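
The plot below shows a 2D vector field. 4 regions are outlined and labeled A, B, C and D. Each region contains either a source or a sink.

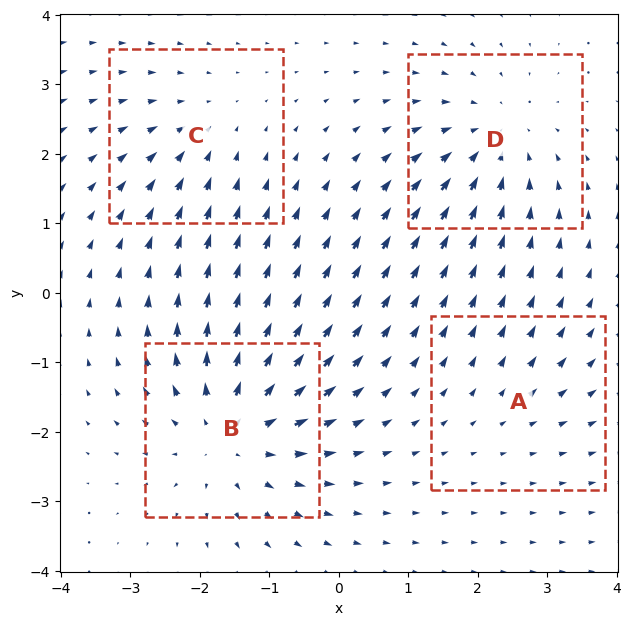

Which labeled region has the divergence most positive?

B

Divergence at each region's feature centre — A: about +2, B: about +6, C: about -3, D: about -4. Region B is most positive.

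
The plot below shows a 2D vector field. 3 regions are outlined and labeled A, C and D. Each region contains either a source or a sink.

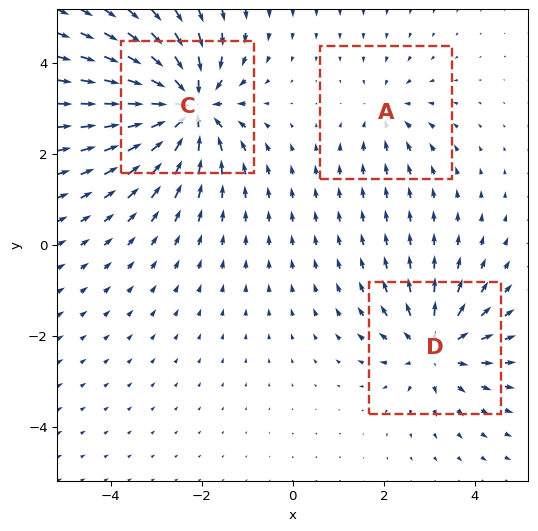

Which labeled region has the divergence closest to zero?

A

Divergence at each region's feature centre — A: about -2, C: about -6, D: about +4. Region A is closest to zero.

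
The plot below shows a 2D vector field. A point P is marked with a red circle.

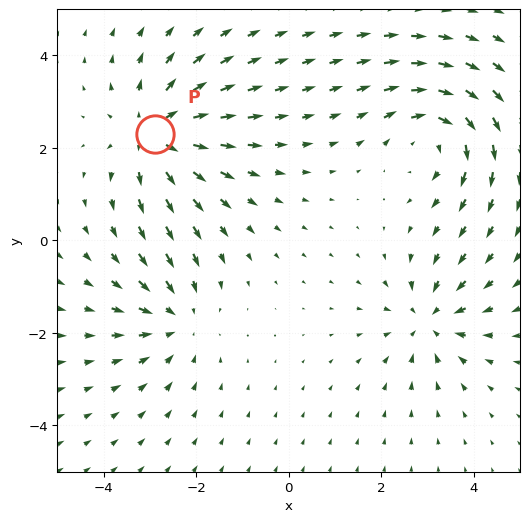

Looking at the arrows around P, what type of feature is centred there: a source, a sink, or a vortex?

source

At P (-2.9, 2.3) the arrows spread outward. Divergence about +4, curl ≈0 — positive divergence with near-zero curl is a source.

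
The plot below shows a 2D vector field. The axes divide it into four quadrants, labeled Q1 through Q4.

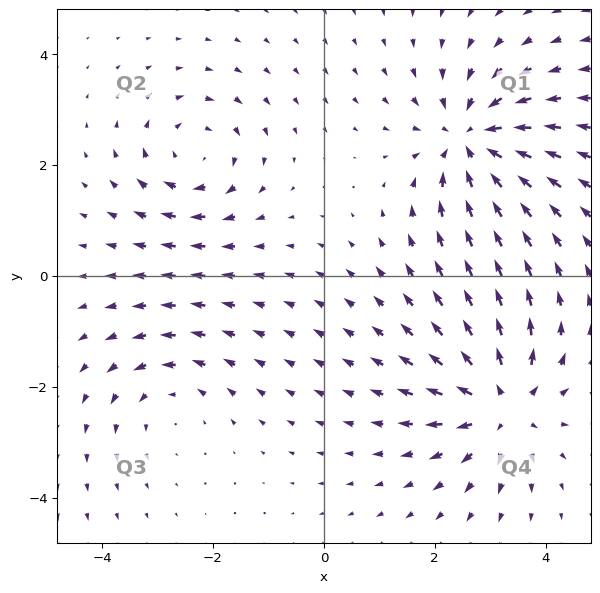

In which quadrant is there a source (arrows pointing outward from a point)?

Q4

The source sits at approximately (3.2, -2.3), which lies in quadrant Q4. The divergence there is about +5, positive as expected for a source.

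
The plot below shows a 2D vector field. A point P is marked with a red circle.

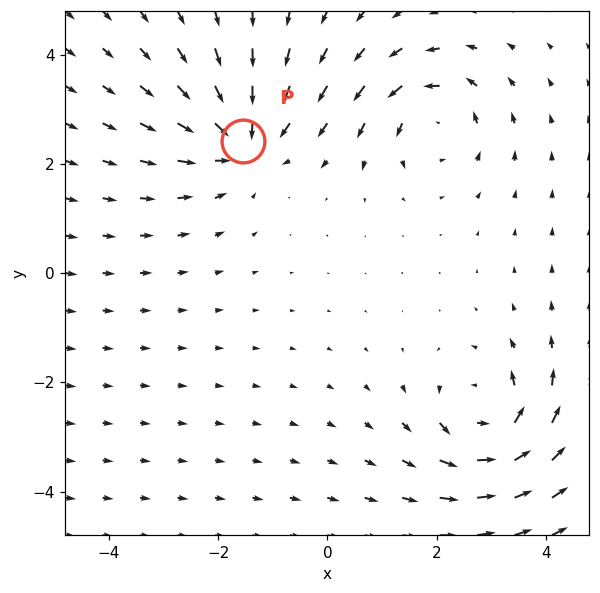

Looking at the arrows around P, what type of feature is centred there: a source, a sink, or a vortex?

At P (-1.6, 2.4) the arrows converge inward. Divergence about -4, curl ≈0 — negative divergence with near-zero curl is a sink.

sink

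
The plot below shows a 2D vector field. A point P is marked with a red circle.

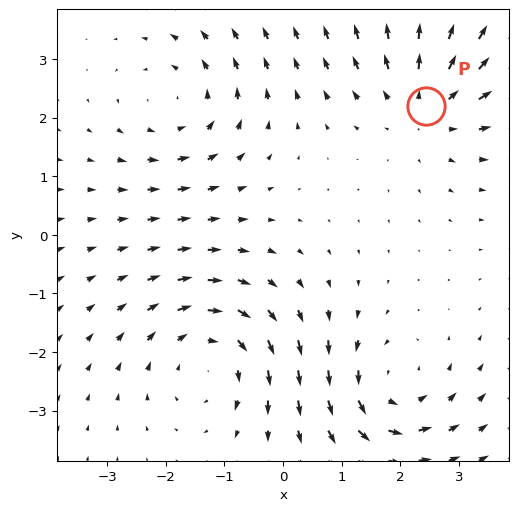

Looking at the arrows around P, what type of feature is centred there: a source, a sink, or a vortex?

source

At P (2.4, 2.2) the arrows spread outward. Divergence about +4, curl ≈0 — positive divergence with near-zero curl is a source.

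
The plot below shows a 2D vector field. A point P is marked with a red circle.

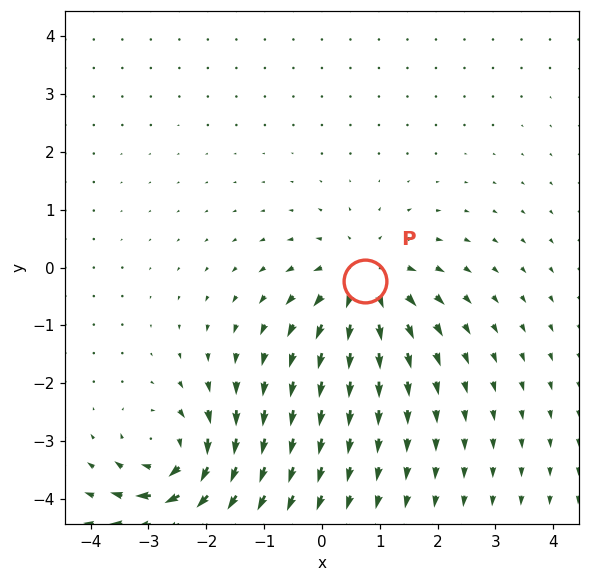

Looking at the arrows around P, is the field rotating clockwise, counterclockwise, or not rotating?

not rotating

Near P at (0.7, -0.2) the arrows show no circulation. The curl there is ≈0.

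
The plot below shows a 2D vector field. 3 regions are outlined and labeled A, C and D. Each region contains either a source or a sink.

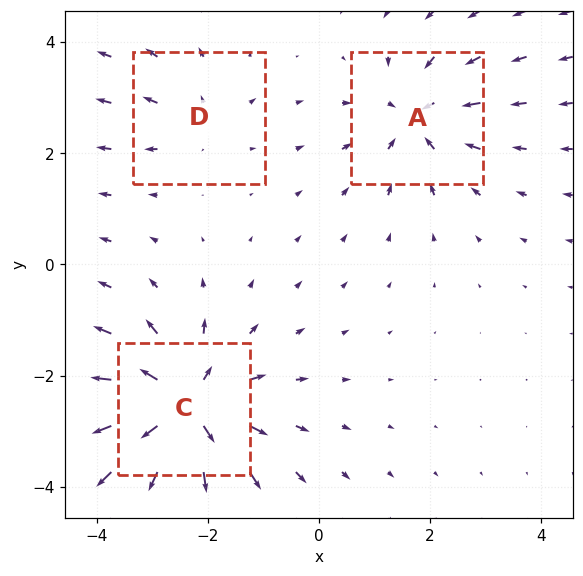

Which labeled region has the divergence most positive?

C

Divergence at each region's feature centre — A: about -4, C: about +6, D: about +2. Region C is most positive.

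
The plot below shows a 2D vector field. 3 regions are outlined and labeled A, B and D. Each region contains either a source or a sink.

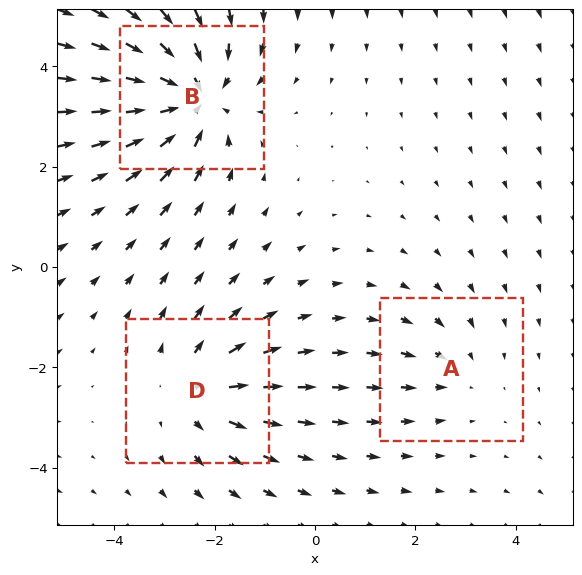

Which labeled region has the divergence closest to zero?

A

Divergence at each region's feature centre — A: about -2, B: about -5, D: about +3. Region A is closest to zero.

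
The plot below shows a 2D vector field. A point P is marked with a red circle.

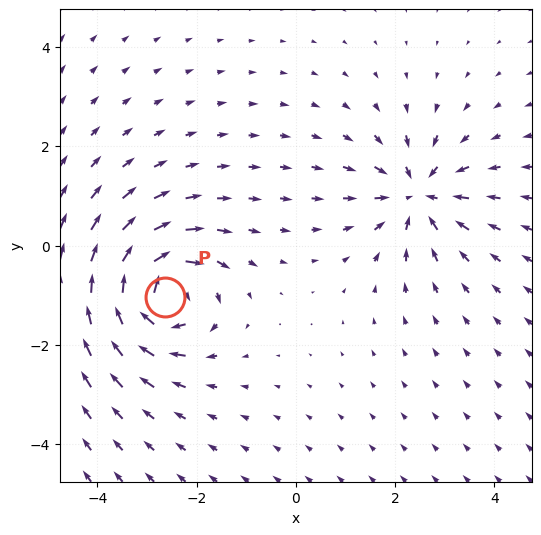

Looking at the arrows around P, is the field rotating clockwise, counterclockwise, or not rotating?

clockwise

Near P at (-2.6, -1.0) the arrows circulate clockwise. The curl (z-component) there is about -6; negative curl means clockwise rotation.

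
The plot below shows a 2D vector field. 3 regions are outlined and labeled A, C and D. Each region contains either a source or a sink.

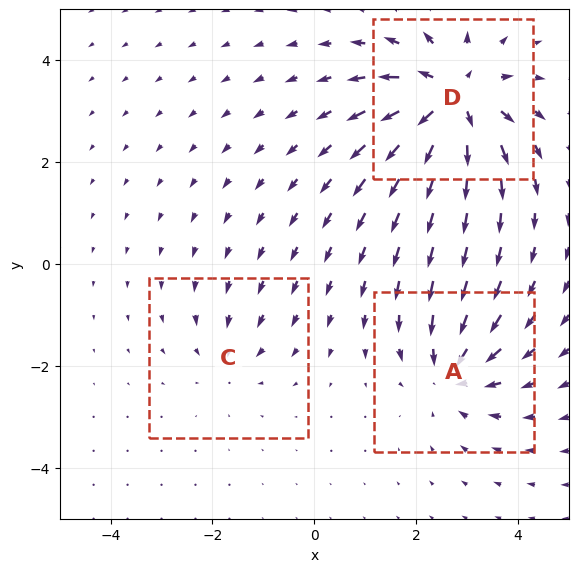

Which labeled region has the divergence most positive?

D

Divergence at each region's feature centre — A: about -4, C: about -2, D: about +6. Region D is most positive.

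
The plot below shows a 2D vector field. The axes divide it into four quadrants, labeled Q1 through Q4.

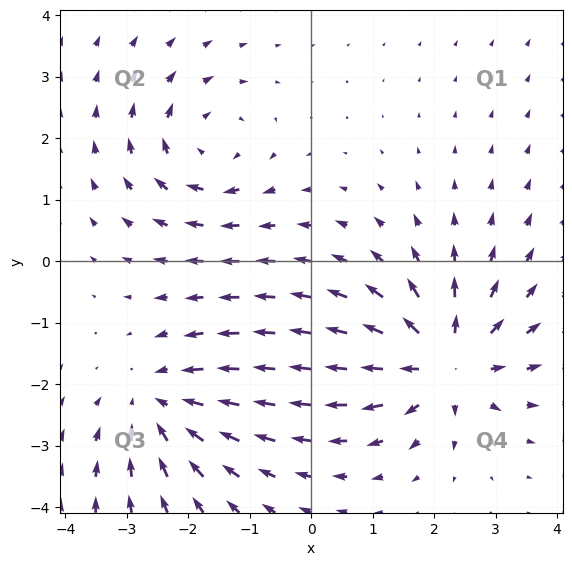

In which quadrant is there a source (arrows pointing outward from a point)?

The source sits at approximately (2.2, -1.6), which lies in quadrant Q4. The divergence there is about +5, positive as expected for a source.

Q4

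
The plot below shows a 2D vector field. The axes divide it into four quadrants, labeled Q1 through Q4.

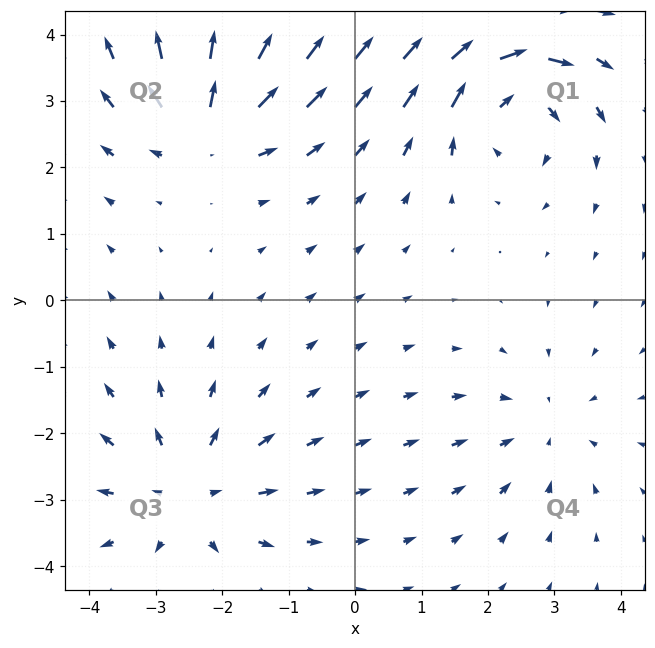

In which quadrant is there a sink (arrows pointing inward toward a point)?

Q4

The sink sits at approximately (2.9, -1.9), which lies in quadrant Q4. The divergence there is about -3, negative as expected for a sink.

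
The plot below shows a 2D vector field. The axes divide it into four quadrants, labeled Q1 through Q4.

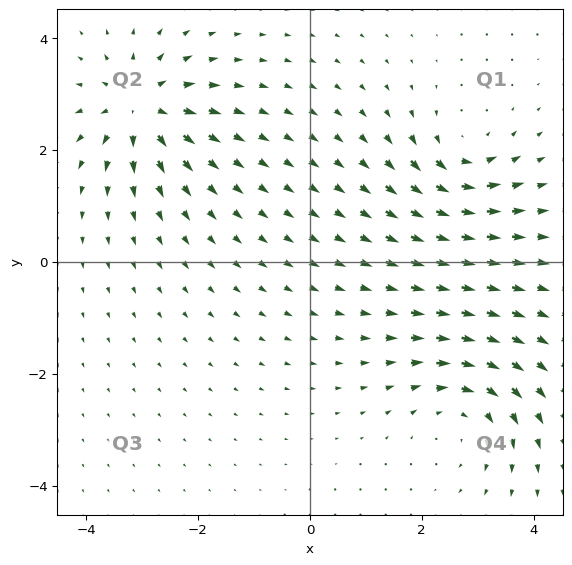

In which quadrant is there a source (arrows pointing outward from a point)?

Q2

The source sits at approximately (-3.0, 2.8), which lies in quadrant Q2. The divergence there is about +6, positive as expected for a source.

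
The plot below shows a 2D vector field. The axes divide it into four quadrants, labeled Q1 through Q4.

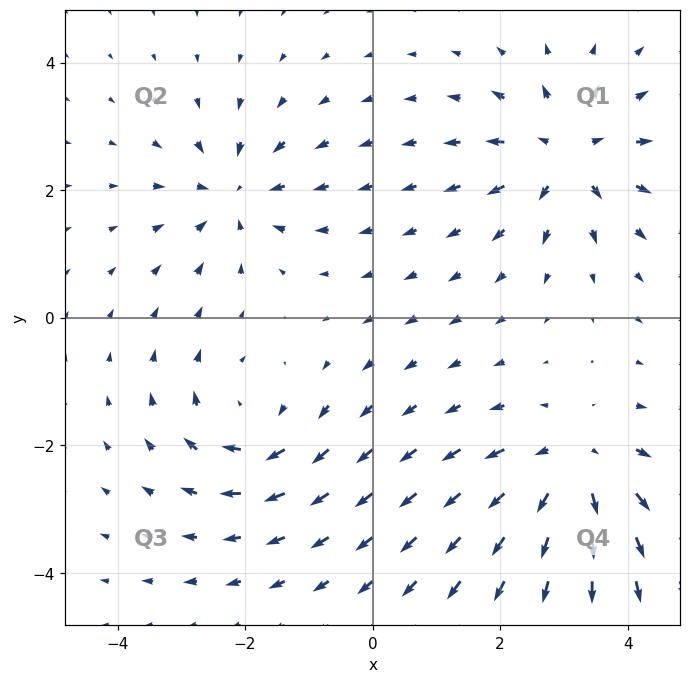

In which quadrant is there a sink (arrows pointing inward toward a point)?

The sink sits at approximately (-2.2, 1.9), which lies in quadrant Q2. The divergence there is about -5, negative as expected for a sink.

Q2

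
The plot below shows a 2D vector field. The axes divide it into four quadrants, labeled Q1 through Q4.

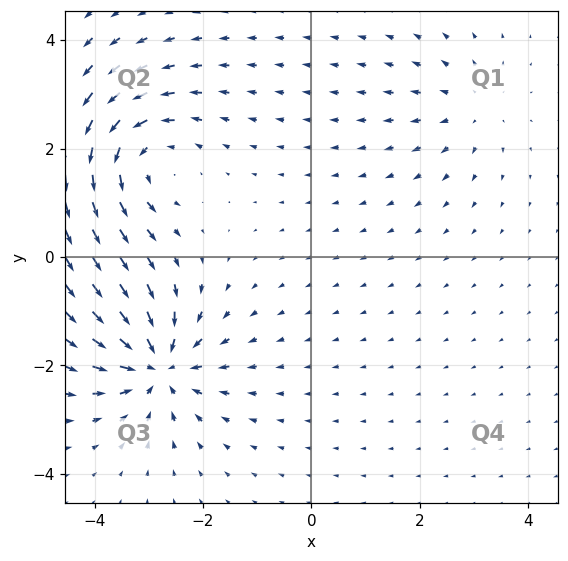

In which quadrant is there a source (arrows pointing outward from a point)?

Q1

The source sits at approximately (2.9, 2.8), which lies in quadrant Q1. The divergence there is about +2, positive as expected for a source.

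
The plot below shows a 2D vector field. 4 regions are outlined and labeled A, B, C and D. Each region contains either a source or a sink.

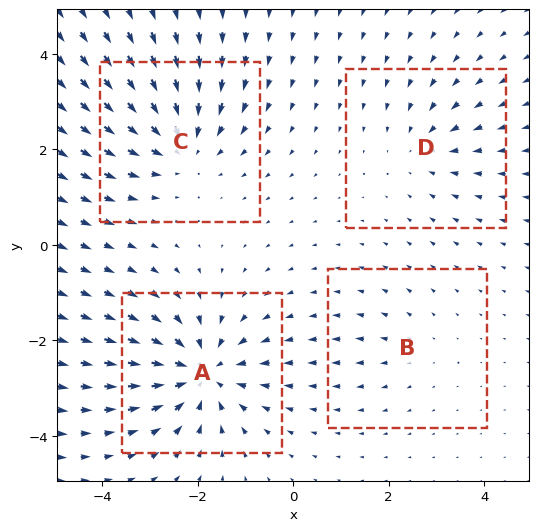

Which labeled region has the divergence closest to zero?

Divergence at each region's feature centre — A: about -6, B: about +2, C: about -5, D: about -3. Region B is closest to zero.

B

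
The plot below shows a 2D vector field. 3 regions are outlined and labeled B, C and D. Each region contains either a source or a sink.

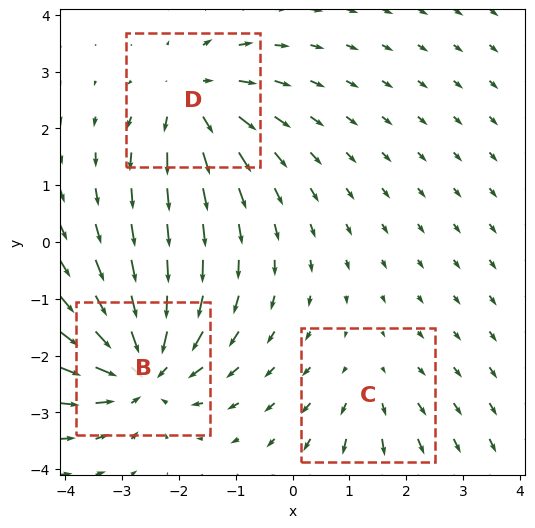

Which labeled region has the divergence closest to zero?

C

Divergence at each region's feature centre — B: about -5, C: about +2, D: about +4. Region C is closest to zero.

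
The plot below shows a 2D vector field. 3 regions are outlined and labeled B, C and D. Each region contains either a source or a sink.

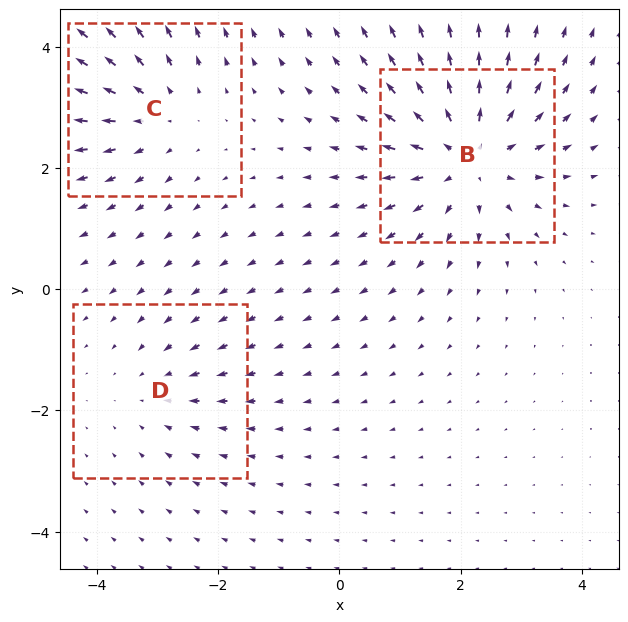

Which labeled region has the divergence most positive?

Divergence at each region's feature centre — B: about +5, C: about +3, D: about -2. Region B is most positive.

B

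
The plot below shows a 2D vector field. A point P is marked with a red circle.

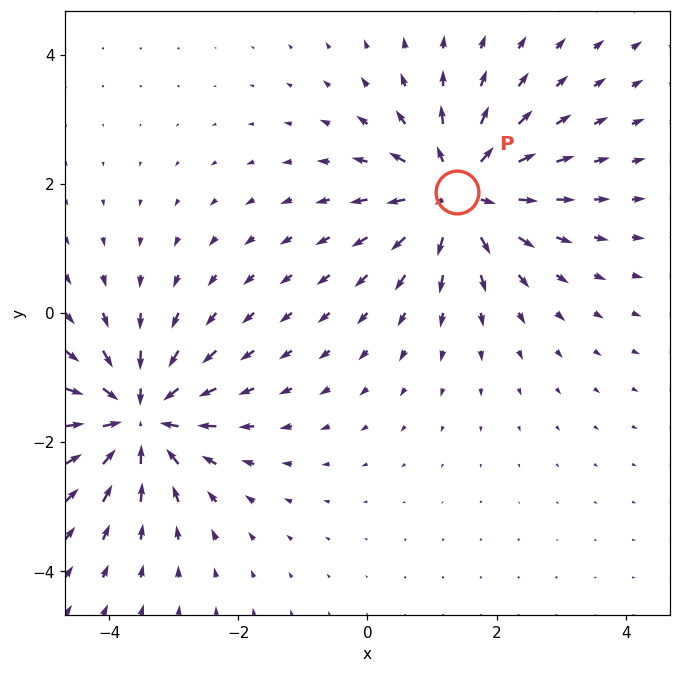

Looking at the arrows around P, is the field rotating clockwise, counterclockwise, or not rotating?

not rotating

Near P at (1.4, 1.9) the arrows show no circulation. The curl there is ≈0.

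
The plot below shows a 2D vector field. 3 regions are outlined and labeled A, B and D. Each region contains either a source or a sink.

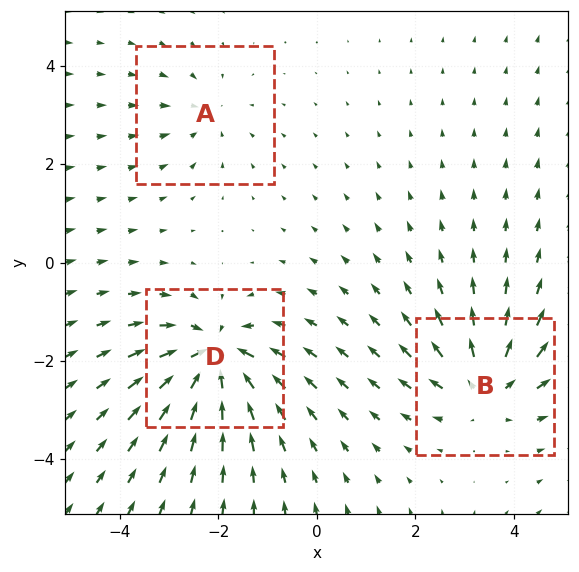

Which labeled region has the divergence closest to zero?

A

Divergence at each region's feature centre — A: about -2, B: about +4, D: about -6. Region A is closest to zero.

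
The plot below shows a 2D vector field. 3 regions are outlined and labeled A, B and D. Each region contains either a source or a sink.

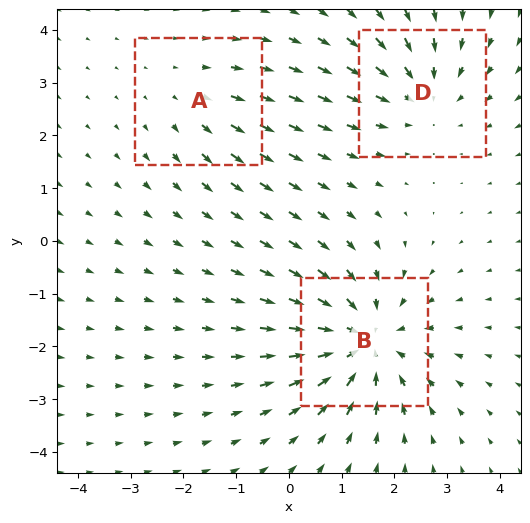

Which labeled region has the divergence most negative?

B

Divergence at each region's feature centre — A: about +2, B: about -4, D: about -3. Region B is most negative.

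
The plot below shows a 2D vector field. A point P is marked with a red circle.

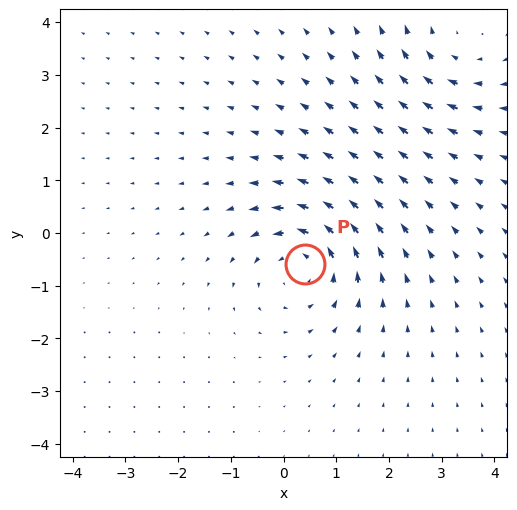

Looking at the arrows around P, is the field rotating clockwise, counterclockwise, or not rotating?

Near P at (0.4, -0.6) the arrows circulate counterclockwise. The curl (z-component) there is about +4; positive curl means counterclockwise rotation.

counterclockwise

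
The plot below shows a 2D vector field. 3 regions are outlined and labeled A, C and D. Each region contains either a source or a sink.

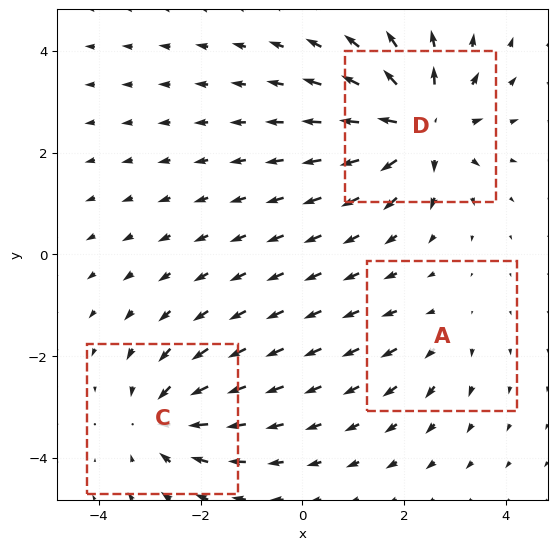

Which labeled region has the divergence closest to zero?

Divergence at each region's feature centre — A: about +2, C: about -4, D: about +5. Region A is closest to zero.

A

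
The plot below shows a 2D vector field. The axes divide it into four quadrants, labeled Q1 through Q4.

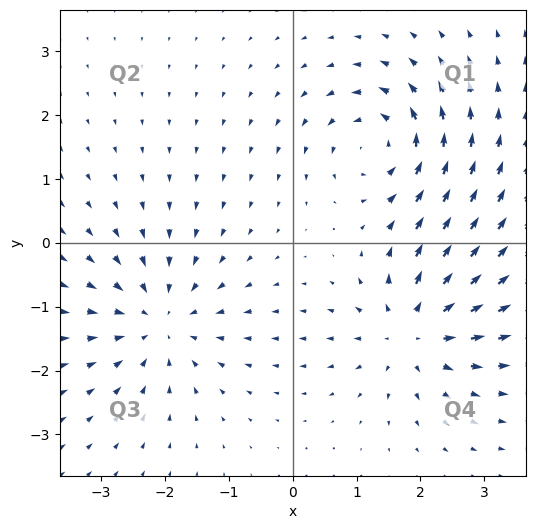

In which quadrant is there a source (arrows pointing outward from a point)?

Q4

The source sits at approximately (1.9, -1.4), which lies in quadrant Q4. The divergence there is about +4, positive as expected for a source.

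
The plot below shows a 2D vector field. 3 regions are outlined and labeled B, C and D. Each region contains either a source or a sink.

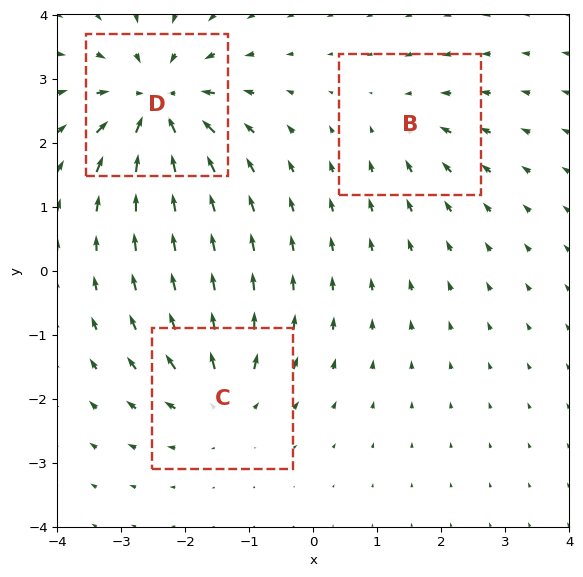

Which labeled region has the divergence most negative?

Divergence at each region's feature centre — B: about -2, C: about +4, D: about -6. Region D is most negative.

D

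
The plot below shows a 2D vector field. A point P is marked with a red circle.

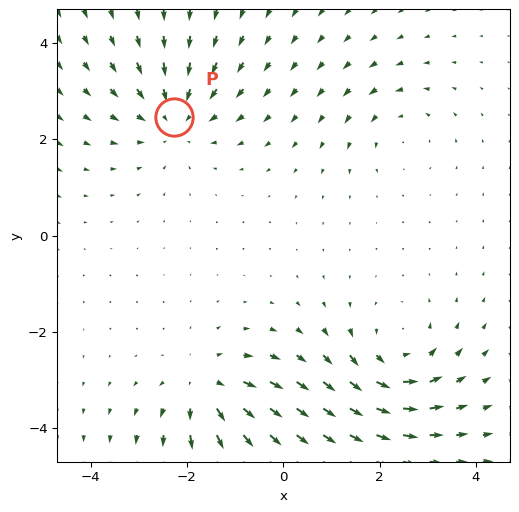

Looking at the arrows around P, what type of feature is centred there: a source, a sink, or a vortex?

sink

At P (-2.3, 2.5) the arrows converge inward. Divergence about -4, curl ≈0 — negative divergence with near-zero curl is a sink.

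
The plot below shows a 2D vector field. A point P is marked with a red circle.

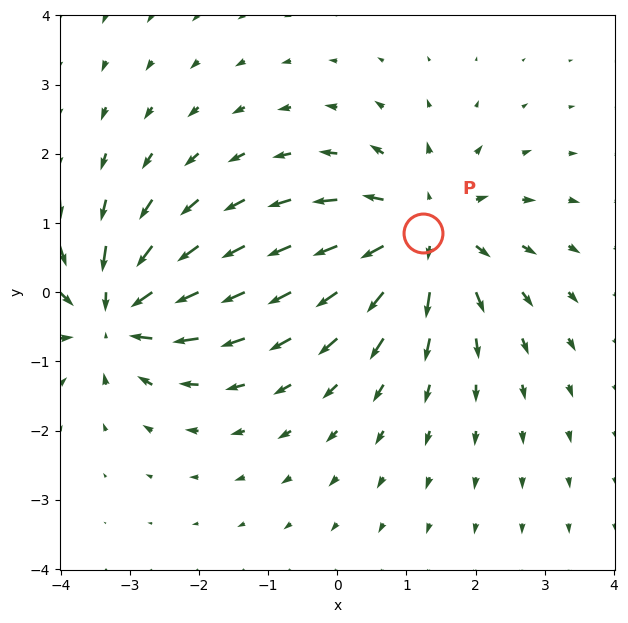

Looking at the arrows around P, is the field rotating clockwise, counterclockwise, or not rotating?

not rotating

Near P at (1.2, 0.9) the arrows show no circulation. The curl there is ≈0.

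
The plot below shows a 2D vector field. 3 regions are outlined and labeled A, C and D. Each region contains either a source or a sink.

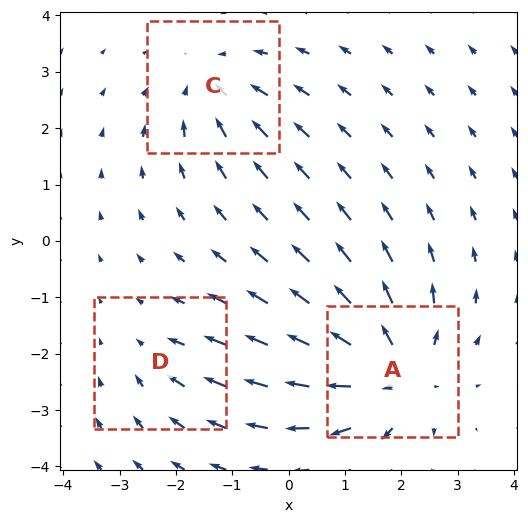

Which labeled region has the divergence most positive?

Divergence at each region's feature centre — A: about +5, C: about -3, D: about -2. Region A is most positive.

A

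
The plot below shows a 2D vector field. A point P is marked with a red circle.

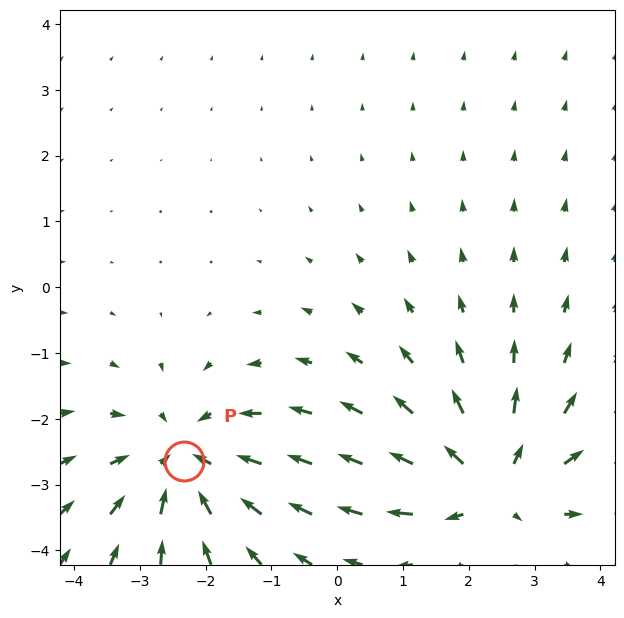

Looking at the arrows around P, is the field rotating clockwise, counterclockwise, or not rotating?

Near P at (-2.3, -2.6) the arrows show no circulation. The curl there is ≈0.

not rotating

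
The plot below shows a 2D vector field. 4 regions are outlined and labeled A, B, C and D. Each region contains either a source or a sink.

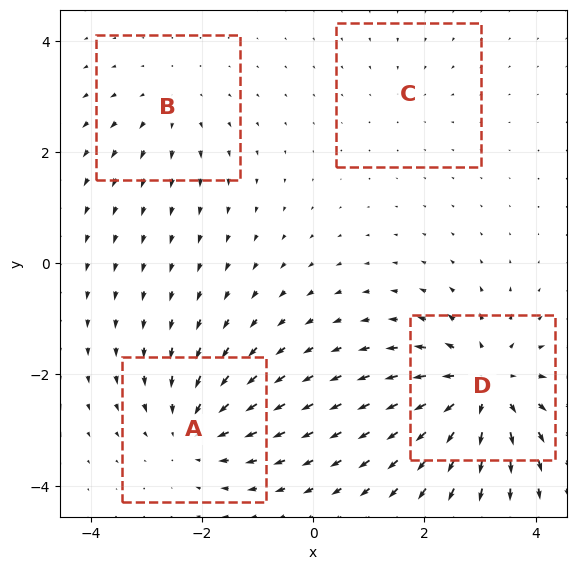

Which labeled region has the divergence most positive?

Divergence at each region's feature centre — A: about -5, B: about +3, C: about -2, D: about +7. Region D is most positive.

D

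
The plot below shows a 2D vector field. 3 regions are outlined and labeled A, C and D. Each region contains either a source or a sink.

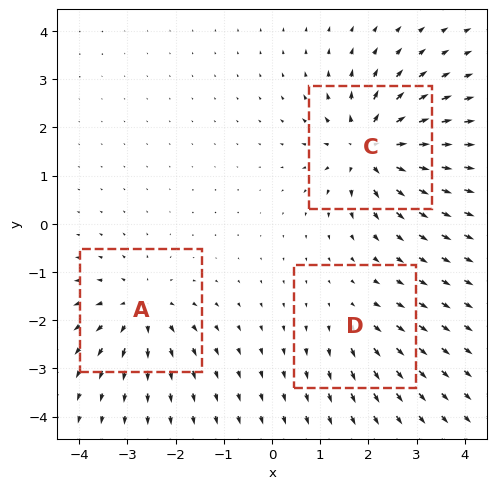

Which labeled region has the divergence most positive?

Divergence at each region's feature centre — A: about +4, C: about +6, D: about +2. Region C is most positive.

C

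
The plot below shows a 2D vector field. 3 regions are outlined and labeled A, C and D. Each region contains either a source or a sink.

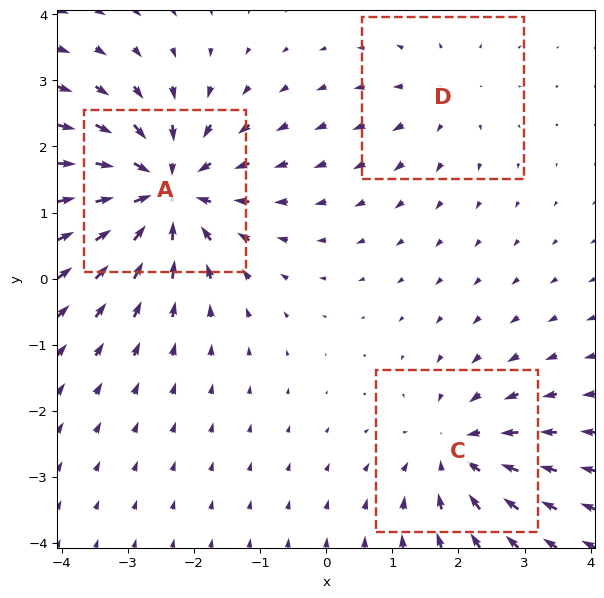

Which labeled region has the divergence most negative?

A

Divergence at each region's feature centre — A: about -5, C: about -3, D: about +2. Region A is most negative.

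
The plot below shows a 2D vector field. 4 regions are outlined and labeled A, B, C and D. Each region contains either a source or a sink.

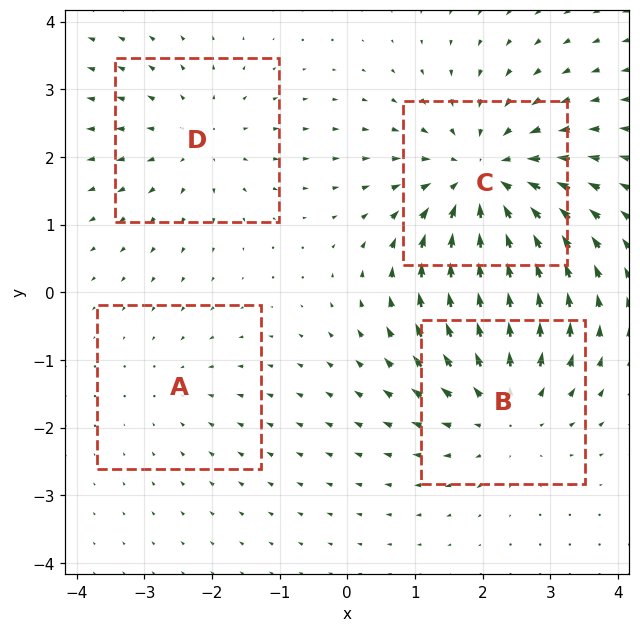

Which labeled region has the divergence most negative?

C

Divergence at each region's feature centre — A: about -2, B: about +4, C: about -6, D: about +3. Region C is most negative.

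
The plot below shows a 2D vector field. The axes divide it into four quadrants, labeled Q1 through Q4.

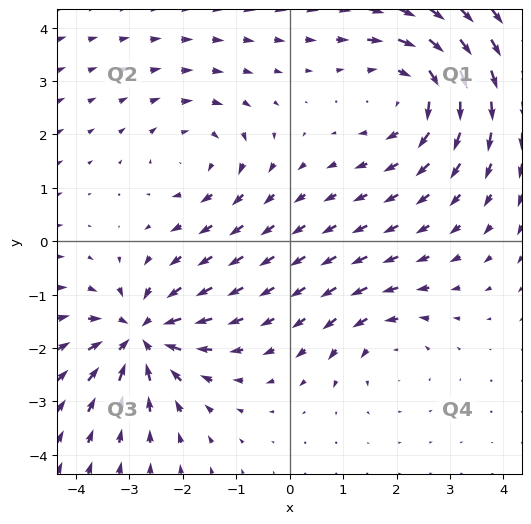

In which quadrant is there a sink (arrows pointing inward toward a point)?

Q3

The sink sits at approximately (-2.8, -1.8), which lies in quadrant Q3. The divergence there is about -6, negative as expected for a sink.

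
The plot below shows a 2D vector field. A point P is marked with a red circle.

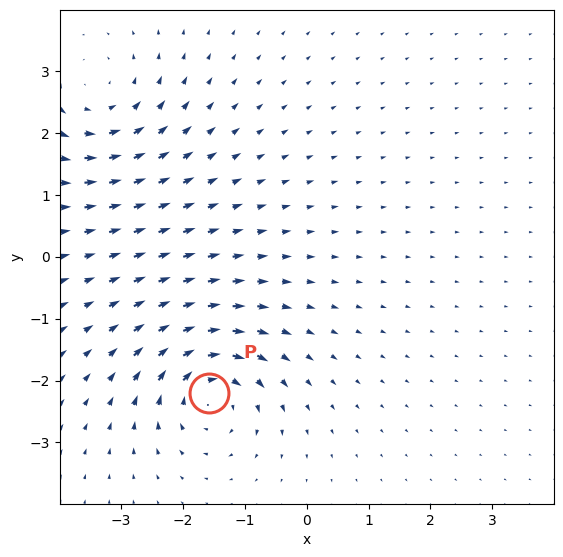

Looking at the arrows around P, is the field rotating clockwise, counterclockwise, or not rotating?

clockwise

Near P at (-1.6, -2.2) the arrows circulate clockwise. The curl (z-component) there is about -4; negative curl means clockwise rotation.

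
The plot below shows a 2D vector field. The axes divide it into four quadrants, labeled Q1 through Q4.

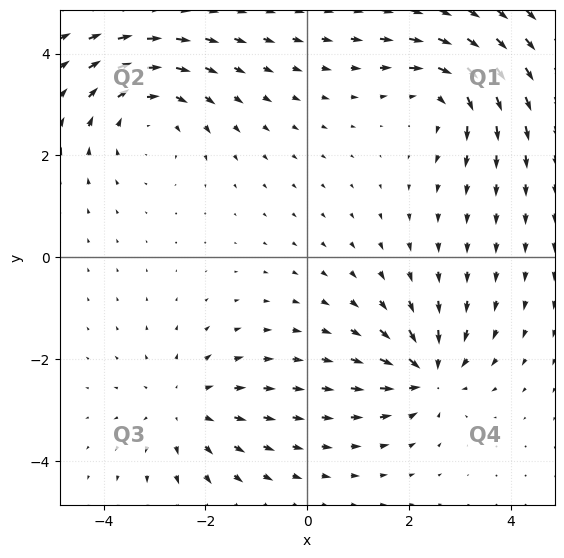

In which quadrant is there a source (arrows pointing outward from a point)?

The source sits at approximately (-2.4, -3.0), which lies in quadrant Q3. The divergence there is about +3, positive as expected for a source.

Q3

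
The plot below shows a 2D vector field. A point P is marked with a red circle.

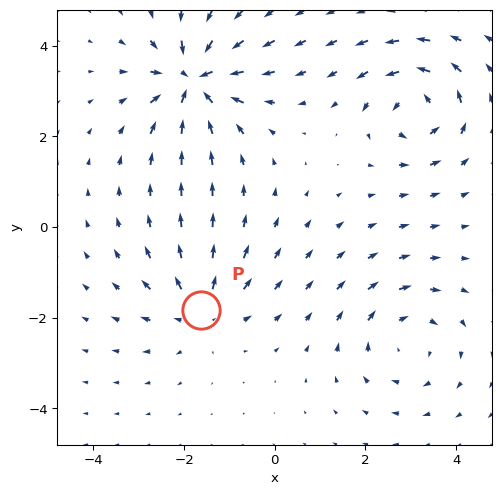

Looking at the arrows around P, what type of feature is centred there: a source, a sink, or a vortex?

At P (-1.6, -1.8) the arrows spread outward. Divergence about +4, curl ≈0 — positive divergence with near-zero curl is a source.

source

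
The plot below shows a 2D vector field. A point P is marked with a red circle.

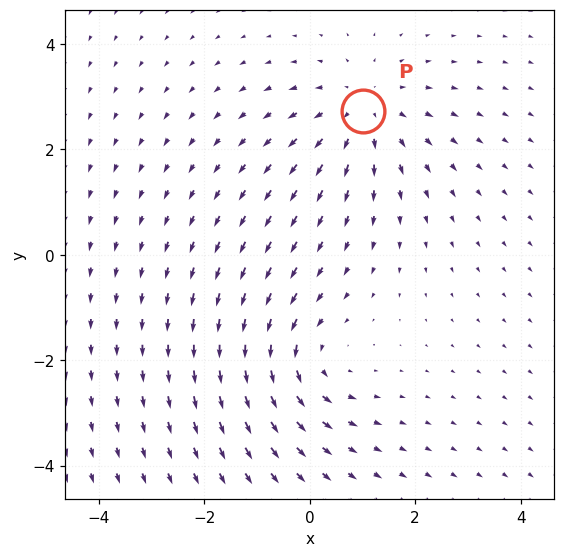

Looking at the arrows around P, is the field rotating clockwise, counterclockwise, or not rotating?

not rotating

Near P at (1.0, 2.7) the arrows show no circulation. The curl there is ≈0.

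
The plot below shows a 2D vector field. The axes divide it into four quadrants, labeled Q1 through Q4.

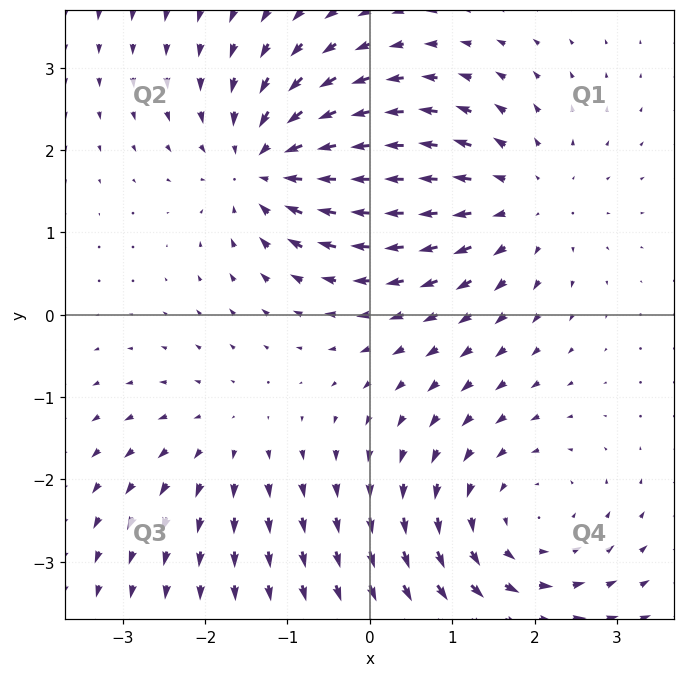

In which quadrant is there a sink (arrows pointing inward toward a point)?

The sink sits at approximately (-1.2, 1.8), which lies in quadrant Q2. The divergence there is about -5, negative as expected for a sink.

Q2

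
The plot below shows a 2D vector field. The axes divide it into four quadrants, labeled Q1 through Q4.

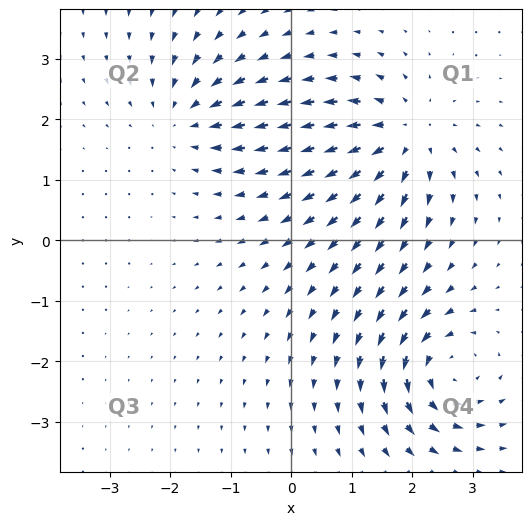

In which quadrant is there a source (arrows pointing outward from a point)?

The source sits at approximately (1.9, 1.7), which lies in quadrant Q1. The divergence there is about +6, positive as expected for a source.

Q1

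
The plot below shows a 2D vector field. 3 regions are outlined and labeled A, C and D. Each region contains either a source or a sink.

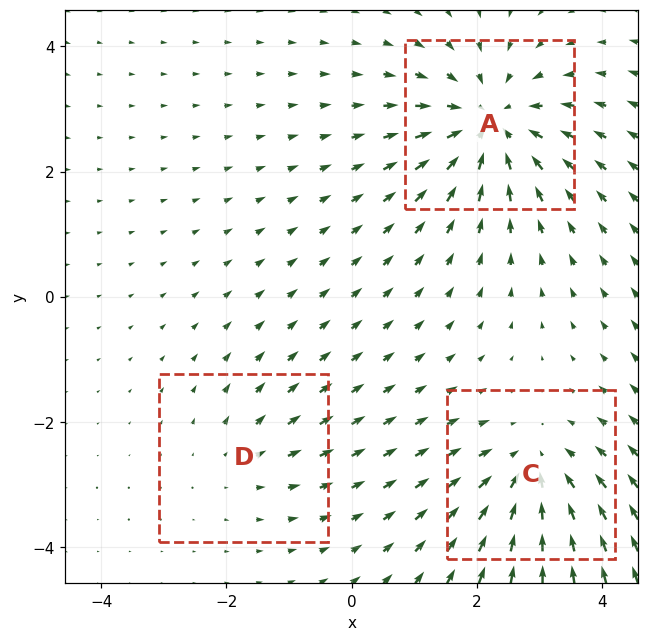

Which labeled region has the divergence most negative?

Divergence at each region's feature centre — A: about -5, C: about -3, D: about +2. Region A is most negative.

A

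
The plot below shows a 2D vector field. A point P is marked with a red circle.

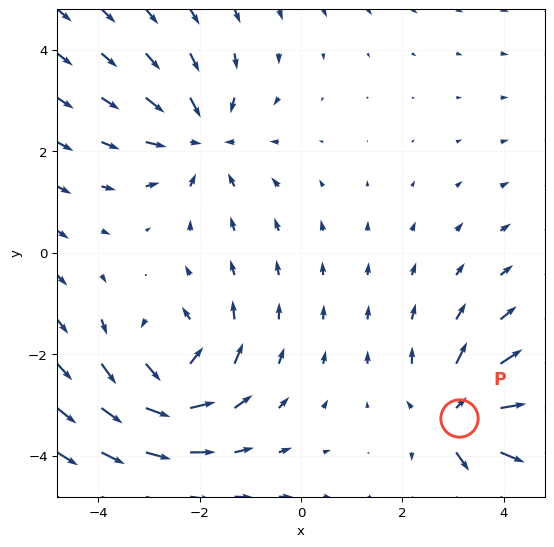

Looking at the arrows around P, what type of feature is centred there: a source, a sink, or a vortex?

At P (3.1, -3.3) the arrows spread outward. Divergence about +4, curl ≈0 — positive divergence with near-zero curl is a source.

source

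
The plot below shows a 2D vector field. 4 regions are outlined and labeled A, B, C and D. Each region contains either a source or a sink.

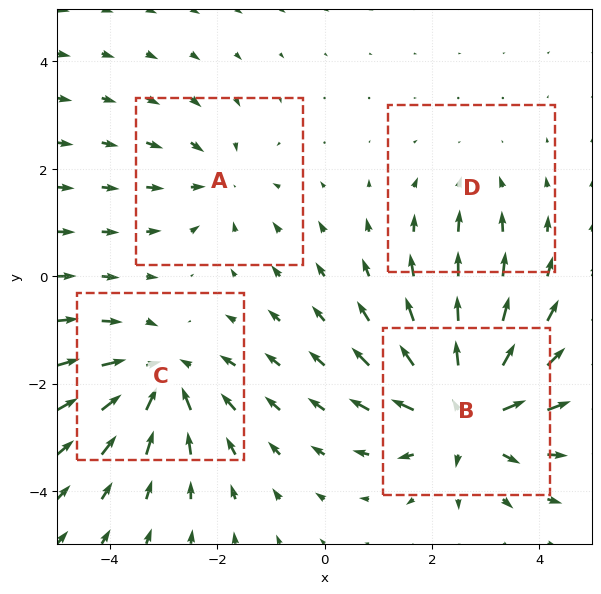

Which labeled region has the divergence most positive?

Divergence at each region's feature centre — A: about -3, B: about +6, C: about -5, D: about -2. Region B is most positive.

B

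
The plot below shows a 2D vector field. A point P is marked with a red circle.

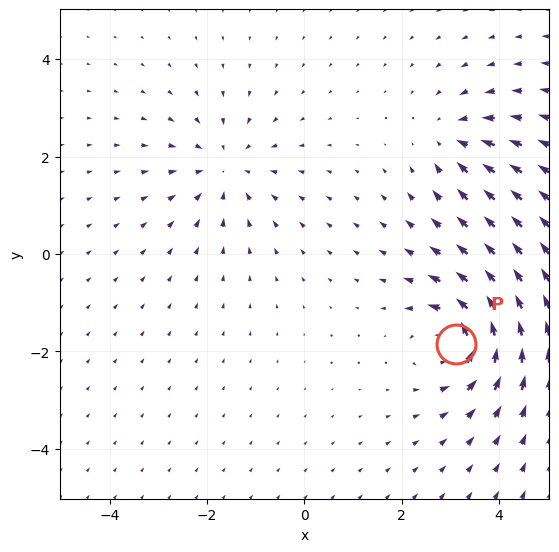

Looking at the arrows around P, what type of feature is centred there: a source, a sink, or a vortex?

At P (3.1, -1.8) the arrows circulate counterclockwise. Divergence ≈0, curl about +6 — near-zero divergence with nonzero curl is a vortex.

vortex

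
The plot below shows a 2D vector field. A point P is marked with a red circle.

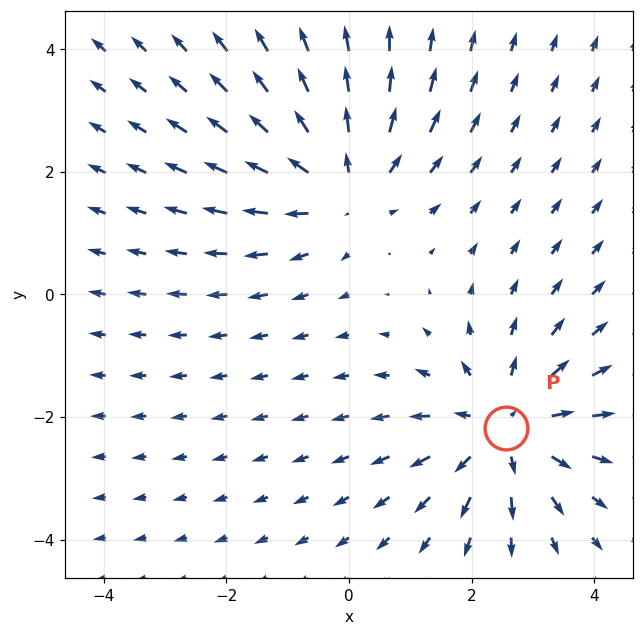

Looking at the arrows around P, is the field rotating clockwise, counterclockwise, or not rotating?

Near P at (2.6, -2.2) the arrows show no circulation. The curl there is ≈0.

not rotating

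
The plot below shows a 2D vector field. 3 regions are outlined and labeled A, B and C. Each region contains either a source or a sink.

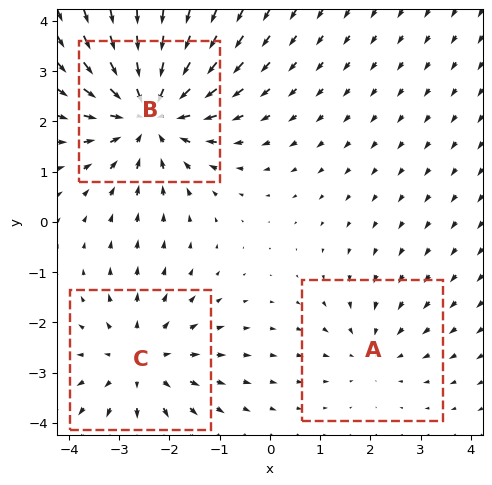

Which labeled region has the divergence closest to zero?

Divergence at each region's feature centre — A: about -2, B: about -4, C: about +3. Region A is closest to zero.

A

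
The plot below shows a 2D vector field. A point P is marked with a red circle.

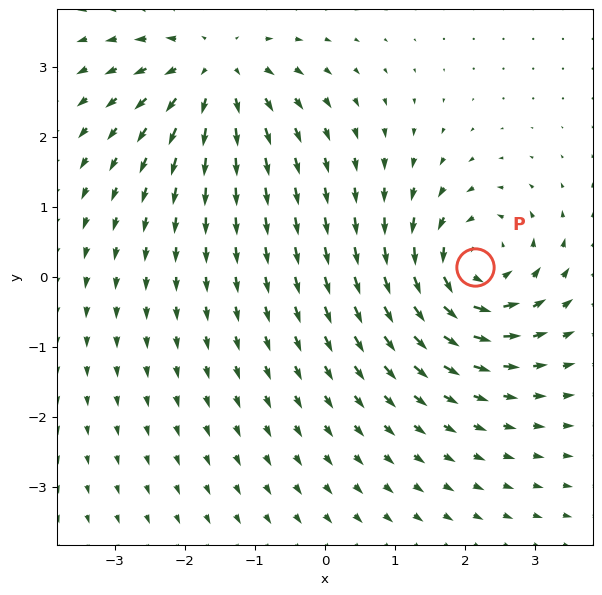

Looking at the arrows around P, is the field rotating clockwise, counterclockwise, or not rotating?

Near P at (2.1, 0.1) the arrows circulate counterclockwise. The curl (z-component) there is about +6; positive curl means counterclockwise rotation.

counterclockwise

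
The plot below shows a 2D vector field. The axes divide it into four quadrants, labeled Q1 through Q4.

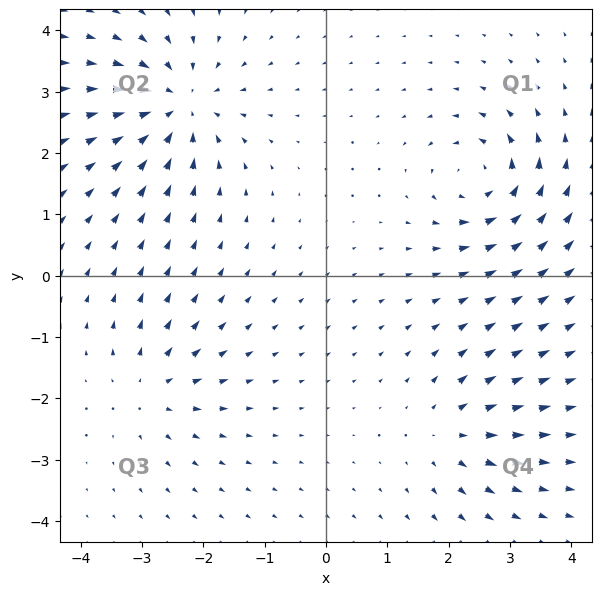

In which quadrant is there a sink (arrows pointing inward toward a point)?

Q2

The sink sits at approximately (-2.4, 2.8), which lies in quadrant Q2. The divergence there is about -5, negative as expected for a sink.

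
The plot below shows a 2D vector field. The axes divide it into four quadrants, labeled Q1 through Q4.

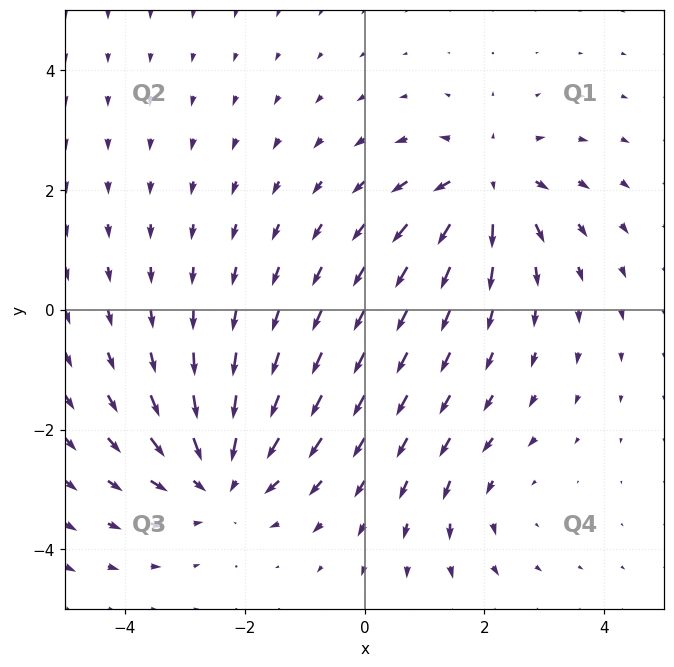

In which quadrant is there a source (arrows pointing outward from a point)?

Q1

The source sits at approximately (2.0, 2.1), which lies in quadrant Q1. The divergence there is about +5, positive as expected for a source.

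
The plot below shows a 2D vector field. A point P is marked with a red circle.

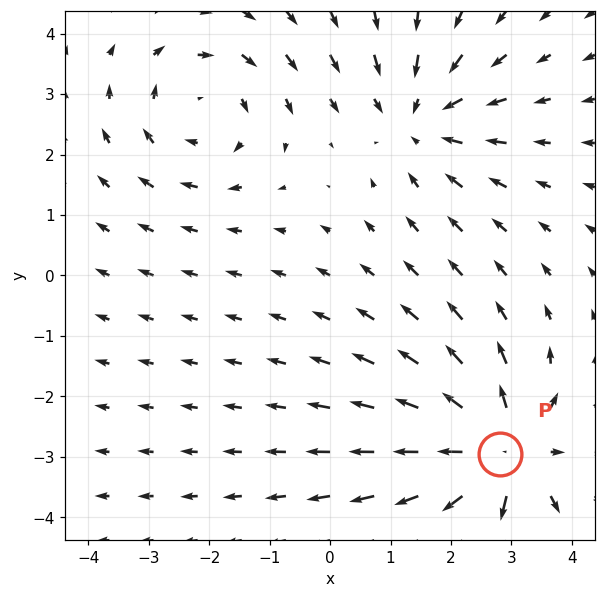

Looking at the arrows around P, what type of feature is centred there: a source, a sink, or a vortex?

source

At P (2.8, -2.9) the arrows spread outward. Divergence about +3, curl ≈0 — positive divergence with near-zero curl is a source.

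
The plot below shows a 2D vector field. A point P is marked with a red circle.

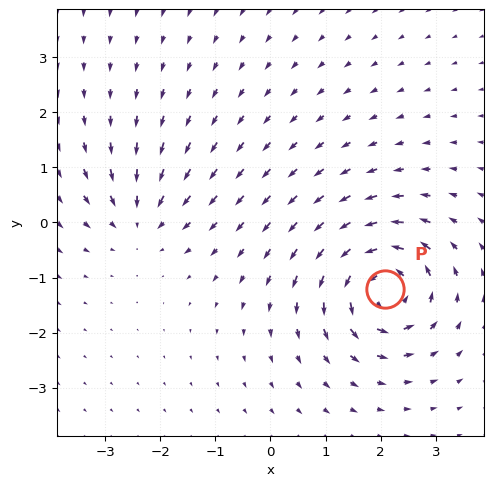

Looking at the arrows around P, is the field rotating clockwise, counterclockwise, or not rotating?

Near P at (2.1, -1.2) the arrows circulate counterclockwise. The curl (z-component) there is about +7; positive curl means counterclockwise rotation.

counterclockwise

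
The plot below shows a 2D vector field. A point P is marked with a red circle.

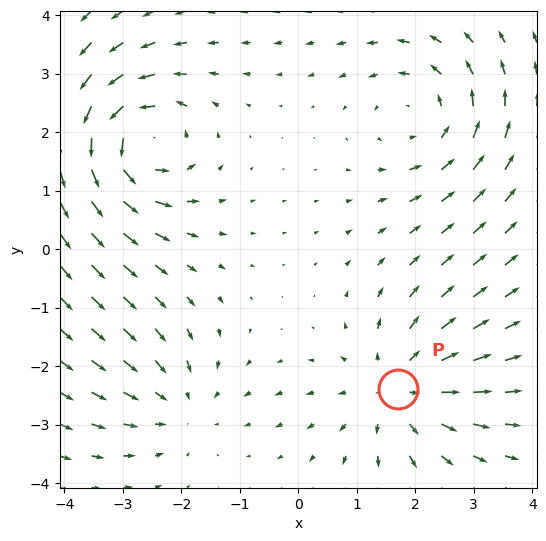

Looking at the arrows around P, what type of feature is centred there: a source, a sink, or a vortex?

source

At P (1.7, -2.4) the arrows spread outward. Divergence about +3, curl ≈0 — positive divergence with near-zero curl is a source.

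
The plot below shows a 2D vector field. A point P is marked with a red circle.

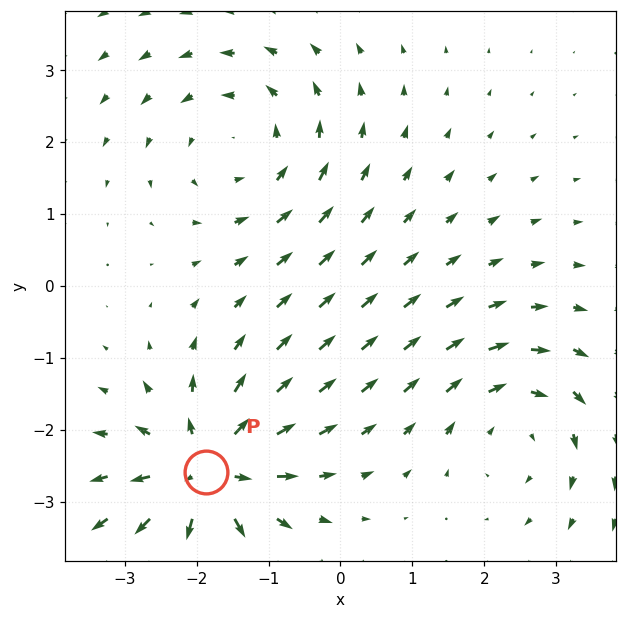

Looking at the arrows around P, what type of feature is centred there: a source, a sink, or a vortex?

At P (-1.9, -2.6) the arrows spread outward. Divergence about +6, curl ≈0 — positive divergence with near-zero curl is a source.

source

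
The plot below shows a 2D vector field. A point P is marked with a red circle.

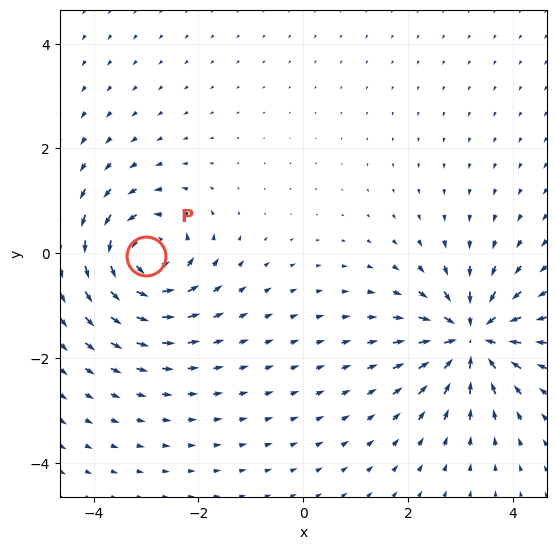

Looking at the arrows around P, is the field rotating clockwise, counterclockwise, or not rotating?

counterclockwise

Near P at (-3.0, -0.1) the arrows circulate counterclockwise. The curl (z-component) there is about +6; positive curl means counterclockwise rotation.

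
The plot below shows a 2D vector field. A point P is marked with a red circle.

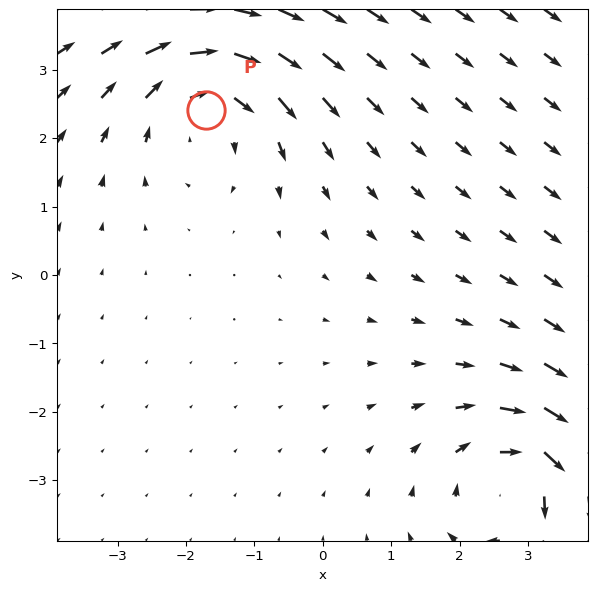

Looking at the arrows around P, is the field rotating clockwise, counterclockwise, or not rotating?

clockwise

Near P at (-1.7, 2.4) the arrows circulate clockwise. The curl (z-component) there is about -3; negative curl means clockwise rotation.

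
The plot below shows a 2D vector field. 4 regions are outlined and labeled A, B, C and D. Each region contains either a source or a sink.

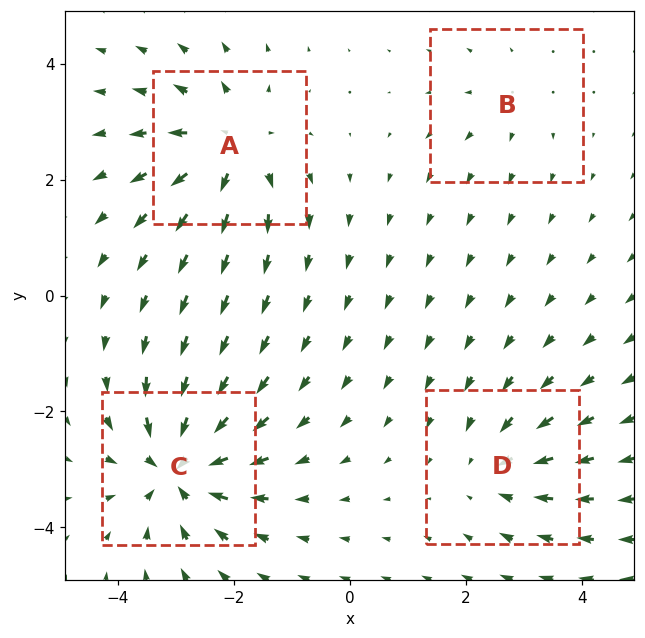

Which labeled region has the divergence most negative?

Divergence at each region's feature centre — A: about +6, B: about +2, C: about -7, D: about -4. Region C is most negative.

C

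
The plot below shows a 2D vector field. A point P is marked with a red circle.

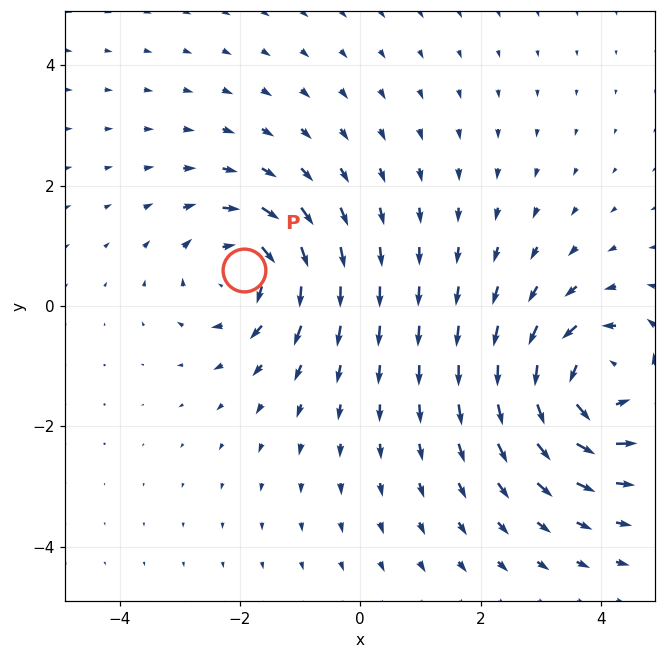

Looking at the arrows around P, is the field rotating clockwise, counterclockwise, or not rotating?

Near P at (-1.9, 0.6) the arrows circulate clockwise. The curl (z-component) there is about -3; negative curl means clockwise rotation.

clockwise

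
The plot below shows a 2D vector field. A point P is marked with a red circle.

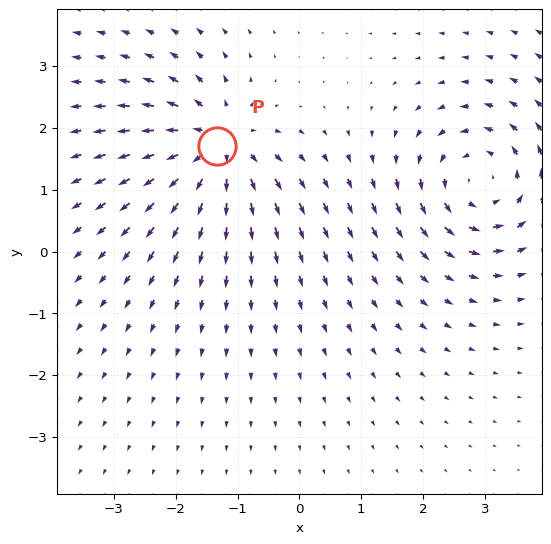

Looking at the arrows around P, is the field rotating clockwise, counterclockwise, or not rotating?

not rotating

Near P at (-1.3, 1.7) the arrows show no circulation. The curl there is ≈0.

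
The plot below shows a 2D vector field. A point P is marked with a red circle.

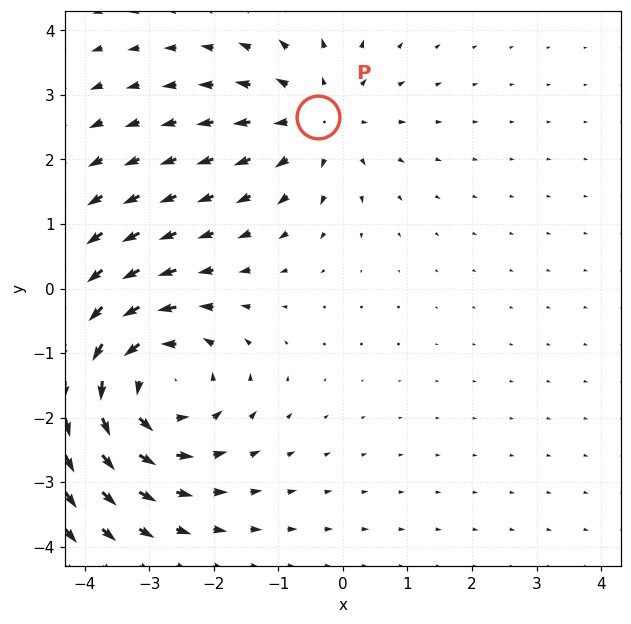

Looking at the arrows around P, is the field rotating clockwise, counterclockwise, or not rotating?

not rotating

Near P at (-0.4, 2.7) the arrows show no circulation. The curl there is ≈0.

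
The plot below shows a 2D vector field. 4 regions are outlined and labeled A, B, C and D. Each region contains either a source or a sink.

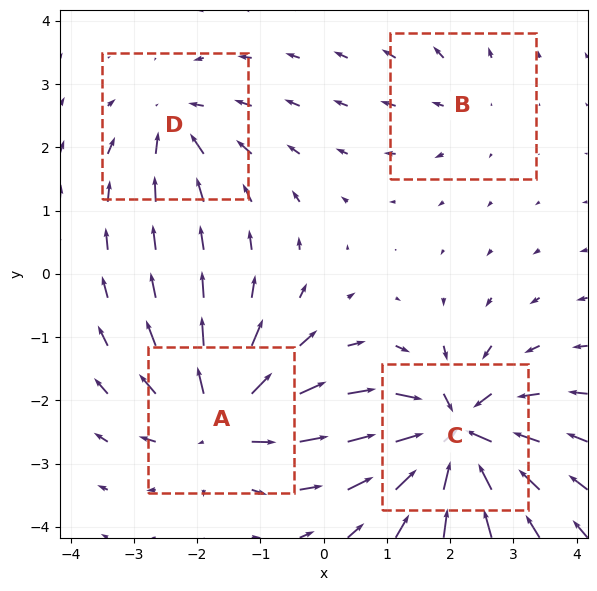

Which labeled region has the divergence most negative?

C

Divergence at each region's feature centre — A: about +6, B: about +2, C: about -8, D: about -4. Region C is most negative.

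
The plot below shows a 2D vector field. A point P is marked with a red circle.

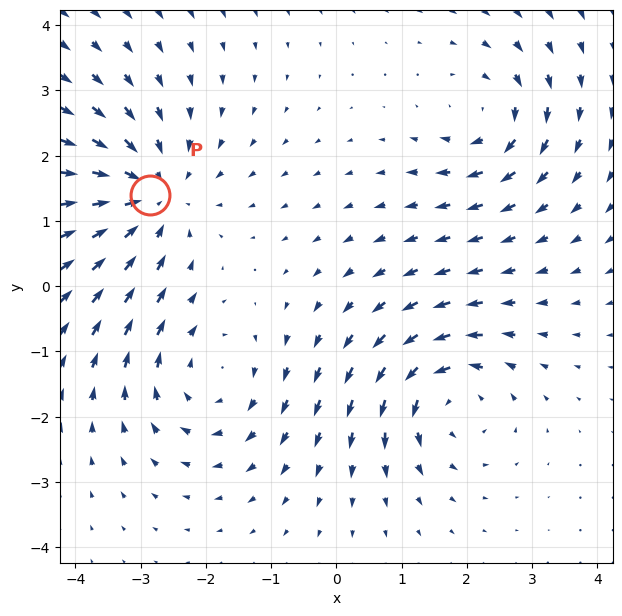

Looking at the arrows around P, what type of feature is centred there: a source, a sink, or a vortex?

sink

At P (-2.9, 1.4) the arrows converge inward. Divergence about -5, curl ≈0 — negative divergence with near-zero curl is a sink.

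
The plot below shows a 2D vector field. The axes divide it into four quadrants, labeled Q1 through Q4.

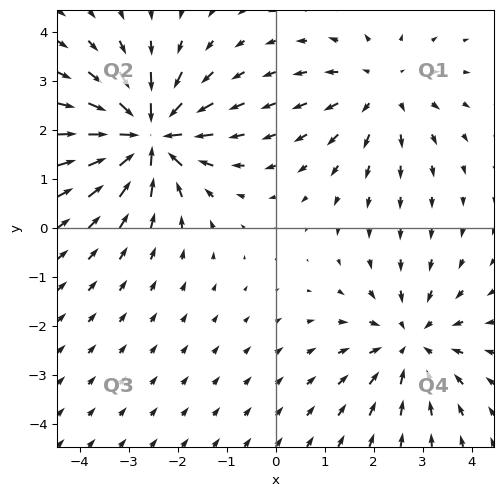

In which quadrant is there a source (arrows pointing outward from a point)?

Q1

The source sits at approximately (2.2, 2.8), which lies in quadrant Q1. The divergence there is about +3, positive as expected for a source.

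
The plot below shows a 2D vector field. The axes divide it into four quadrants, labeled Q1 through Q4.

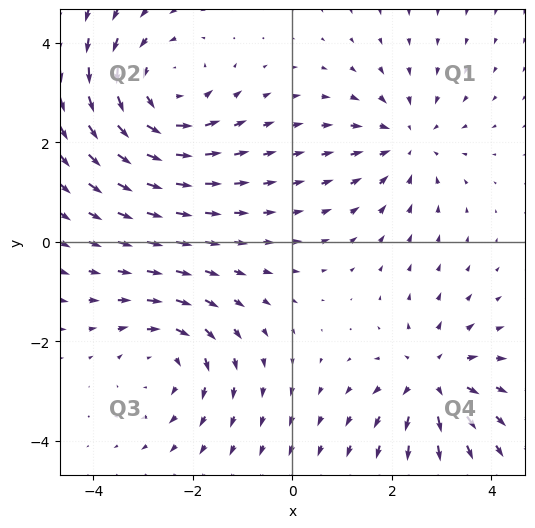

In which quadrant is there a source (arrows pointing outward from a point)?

The source sits at approximately (2.8, -2.8), which lies in quadrant Q4. The divergence there is about +3, positive as expected for a source.

Q4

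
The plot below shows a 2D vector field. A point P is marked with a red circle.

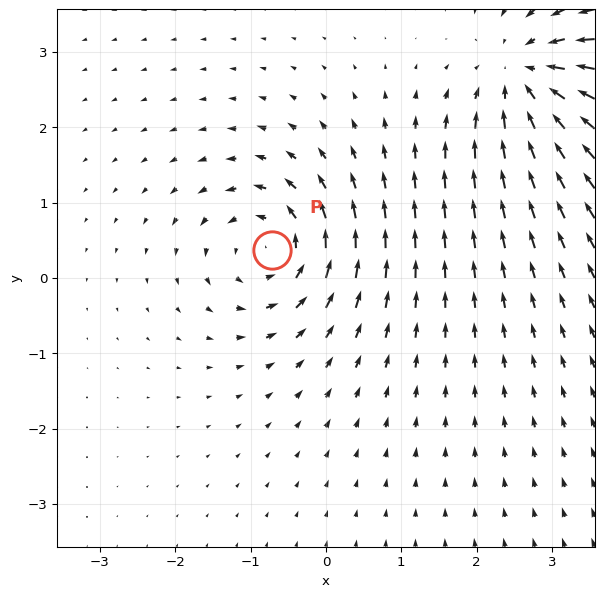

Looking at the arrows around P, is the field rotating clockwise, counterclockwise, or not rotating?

Near P at (-0.7, 0.4) the arrows circulate counterclockwise. The curl (z-component) there is about +6; positive curl means counterclockwise rotation.

counterclockwise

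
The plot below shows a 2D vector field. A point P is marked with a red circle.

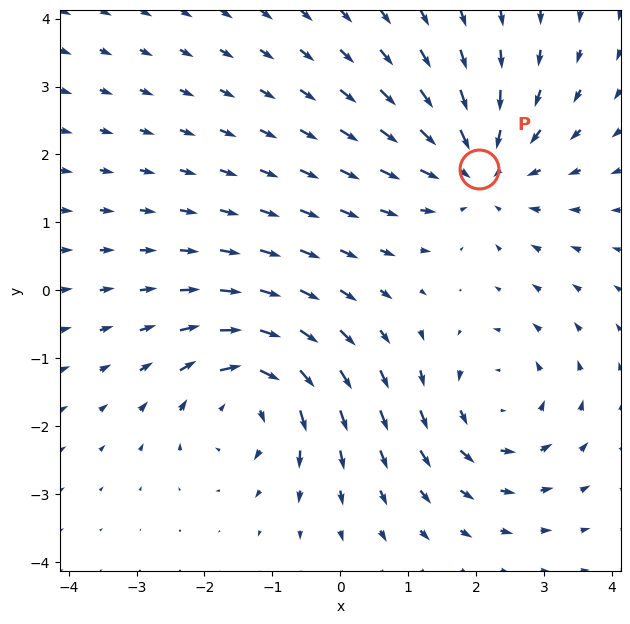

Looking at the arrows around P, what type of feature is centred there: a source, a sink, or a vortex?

sink

At P (2.0, 1.8) the arrows converge inward. Divergence about -4, curl ≈0 — negative divergence with near-zero curl is a sink.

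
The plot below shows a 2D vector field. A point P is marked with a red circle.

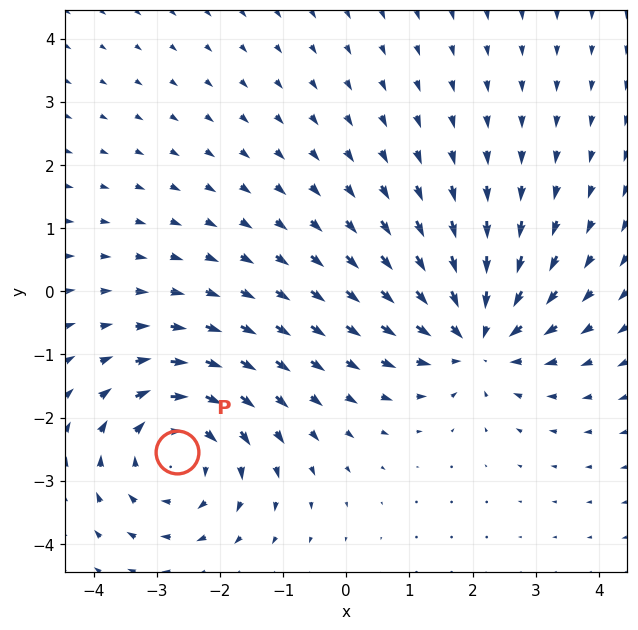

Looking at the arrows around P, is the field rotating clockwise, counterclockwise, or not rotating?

clockwise

Near P at (-2.7, -2.5) the arrows circulate clockwise. The curl (z-component) there is about -4; negative curl means clockwise rotation.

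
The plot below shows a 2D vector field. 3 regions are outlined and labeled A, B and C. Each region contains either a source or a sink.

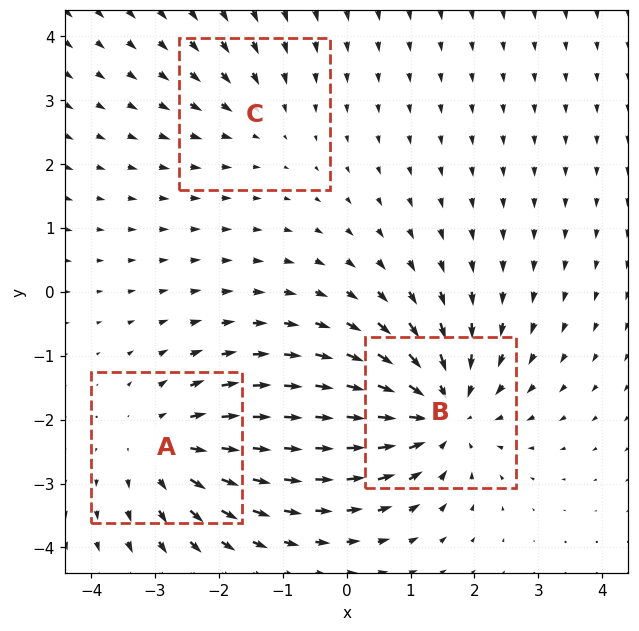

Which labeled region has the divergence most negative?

B

Divergence at each region's feature centre — A: about +3, B: about -4, C: about -2. Region B is most negative.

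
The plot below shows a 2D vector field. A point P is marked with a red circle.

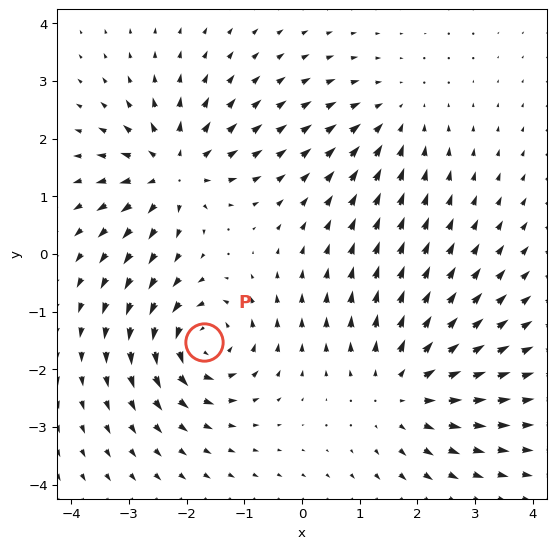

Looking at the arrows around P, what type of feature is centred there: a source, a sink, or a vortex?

vortex

At P (-1.7, -1.5) the arrows circulate counterclockwise. Divergence ≈0, curl about +6 — near-zero divergence with nonzero curl is a vortex.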